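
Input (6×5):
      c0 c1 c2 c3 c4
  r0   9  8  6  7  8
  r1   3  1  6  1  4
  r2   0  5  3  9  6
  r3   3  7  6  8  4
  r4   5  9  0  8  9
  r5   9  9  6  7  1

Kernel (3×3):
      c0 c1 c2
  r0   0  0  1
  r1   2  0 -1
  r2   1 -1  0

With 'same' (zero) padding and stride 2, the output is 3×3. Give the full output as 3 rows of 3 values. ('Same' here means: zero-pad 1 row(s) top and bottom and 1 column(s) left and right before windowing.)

Output[0,0]: The receptive field on the zero-padded input at this output position is [0 0 0 / 0 9 8 / 0 3 1]. Elementwise product with the kernel and sum: 0·1 + 0·2 + 8·-1 + 0·1 + 3·-1.
Output[0,1]: The receptive field on the zero-padded input at this output position is [0 0 0 / 8 6 7 / 1 6 1]. Elementwise product with the kernel and sum: 0·1 + 8·2 + 7·-1 + 1·1 + 6·-1.

-11 4 11
-7 3 22
-11 21 22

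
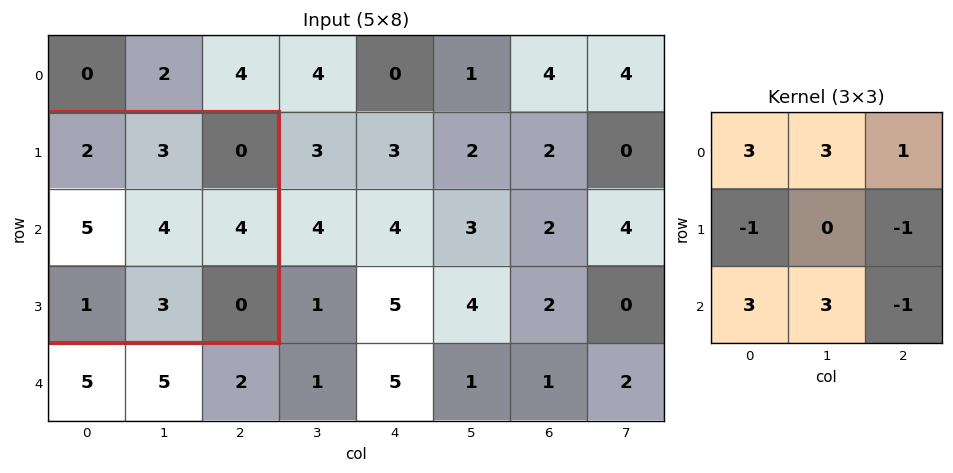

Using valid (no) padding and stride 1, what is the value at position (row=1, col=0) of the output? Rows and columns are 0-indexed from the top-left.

The receptive field on the input at this output position is [2 3 0 / 5 4 4 / 1 3 0]. Elementwise product with the kernel and sum: 2·3 + 3·3 + 0·1 + 5·-1 + 4·-1 + 1·3 + 3·3 + 0·-1.

18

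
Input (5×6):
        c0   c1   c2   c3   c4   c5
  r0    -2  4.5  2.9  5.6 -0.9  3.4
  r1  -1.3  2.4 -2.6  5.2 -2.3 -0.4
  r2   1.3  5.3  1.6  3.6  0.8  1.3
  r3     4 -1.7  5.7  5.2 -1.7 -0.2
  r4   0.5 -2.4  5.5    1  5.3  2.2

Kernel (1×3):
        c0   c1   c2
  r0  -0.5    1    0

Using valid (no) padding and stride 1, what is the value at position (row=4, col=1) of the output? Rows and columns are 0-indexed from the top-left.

The receptive field on the input at this output position is [-2.4 5.5 1]. Elementwise product with the kernel and sum: -2.4·-0.5 + 5.5·1.

6.7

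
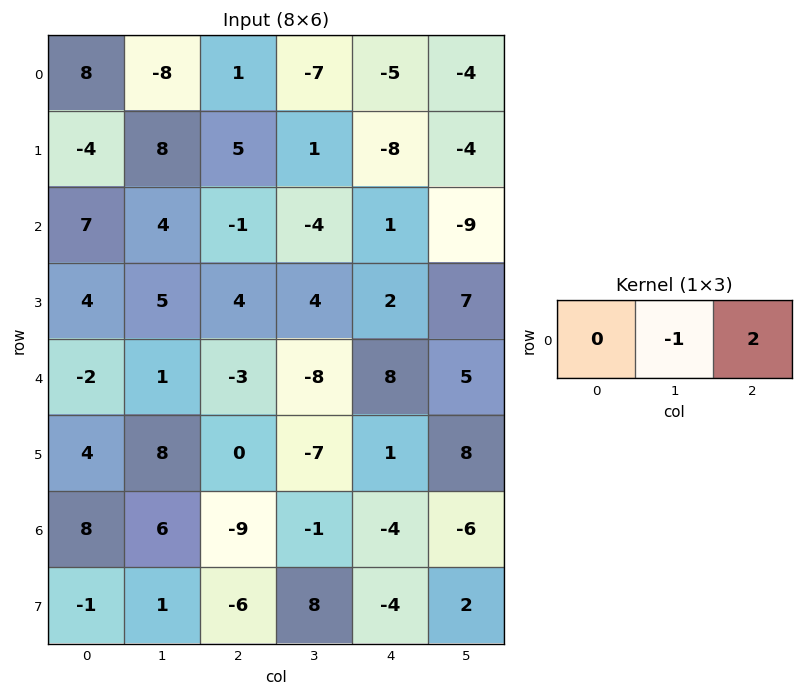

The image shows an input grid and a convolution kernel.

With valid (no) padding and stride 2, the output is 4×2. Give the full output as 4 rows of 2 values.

10 -3
-6 6
-7 24
-24 -7

Output[0,0]: The receptive field on the input at this output position is [8 -8 1]. Elementwise product with the kernel and sum: -8·-1 + 1·2.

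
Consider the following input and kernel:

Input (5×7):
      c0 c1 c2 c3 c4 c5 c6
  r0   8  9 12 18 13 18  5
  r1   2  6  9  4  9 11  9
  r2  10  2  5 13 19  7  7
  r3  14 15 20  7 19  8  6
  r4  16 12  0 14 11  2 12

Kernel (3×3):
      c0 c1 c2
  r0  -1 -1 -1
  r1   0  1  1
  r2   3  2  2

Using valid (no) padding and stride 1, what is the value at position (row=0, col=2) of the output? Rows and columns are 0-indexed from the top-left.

The receptive field on the input at this output position is [12 18 13 / 9 4 9 / 5 13 19]. Elementwise product with the kernel and sum: 12·-1 + 18·-1 + 13·-1 + 4·1 + 9·1 + 5·3 + 13·2 + 19·2.

49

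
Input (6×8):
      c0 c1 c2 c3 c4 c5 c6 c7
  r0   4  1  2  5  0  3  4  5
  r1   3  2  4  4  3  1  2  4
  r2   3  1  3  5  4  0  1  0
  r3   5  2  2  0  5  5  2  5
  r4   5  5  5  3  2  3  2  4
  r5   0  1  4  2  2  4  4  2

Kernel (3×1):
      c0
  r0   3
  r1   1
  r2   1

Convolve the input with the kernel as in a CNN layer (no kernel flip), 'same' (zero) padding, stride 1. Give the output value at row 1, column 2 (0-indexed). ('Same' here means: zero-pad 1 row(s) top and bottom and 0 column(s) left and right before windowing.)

13

The receptive field on the zero-padded input at this output position is [2 / 4 / 3]. Elementwise product with the kernel and sum: 2·3 + 4·1 + 3·1.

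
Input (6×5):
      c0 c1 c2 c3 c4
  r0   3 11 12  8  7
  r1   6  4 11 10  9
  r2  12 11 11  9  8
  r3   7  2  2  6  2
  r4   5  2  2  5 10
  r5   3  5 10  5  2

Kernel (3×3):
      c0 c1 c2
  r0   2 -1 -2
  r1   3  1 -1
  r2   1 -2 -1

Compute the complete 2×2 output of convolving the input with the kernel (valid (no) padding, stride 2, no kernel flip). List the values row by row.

-39 21
11 -11

Output[0,0]: The receptive field on the input at this output position is [3 11 12 / 6 4 11 / 12 11 11]. Elementwise product with the kernel and sum: 3·2 + 11·-1 + 12·-2 + 6·3 + 4·1 + 11·-1 + 12·1 + 11·-2 + 11·-1.
Output[0,1]: The receptive field on the input at this output position is [12 8 7 / 11 10 9 / 11 9 8]. Elementwise product with the kernel and sum: 12·2 + 8·-1 + 7·-2 + 11·3 + 10·1 + 9·-1 + 11·1 + 9·-2 + 8·-1.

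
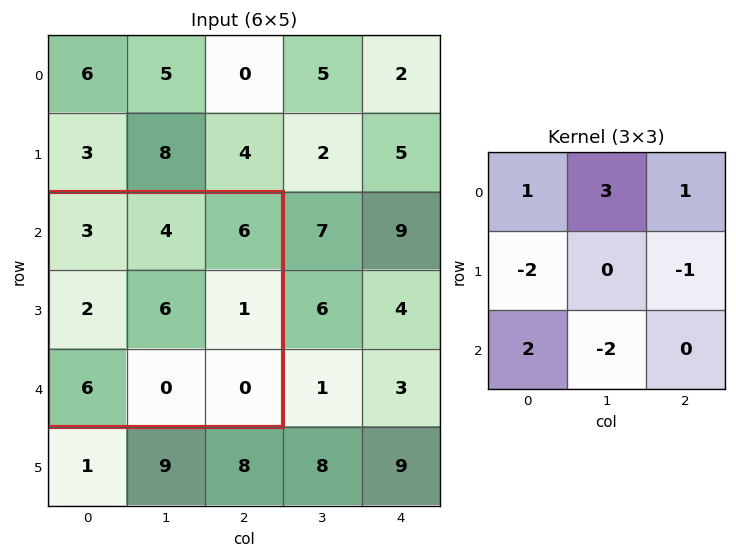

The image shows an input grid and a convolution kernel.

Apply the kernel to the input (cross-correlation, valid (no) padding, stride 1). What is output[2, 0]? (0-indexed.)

The receptive field on the input at this output position is [3 4 6 / 2 6 1 / 6 0 0]. Elementwise product with the kernel and sum: 3·1 + 4·3 + 6·1 + 2·-2 + 1·-1 + 6·2 + 0·-2.

28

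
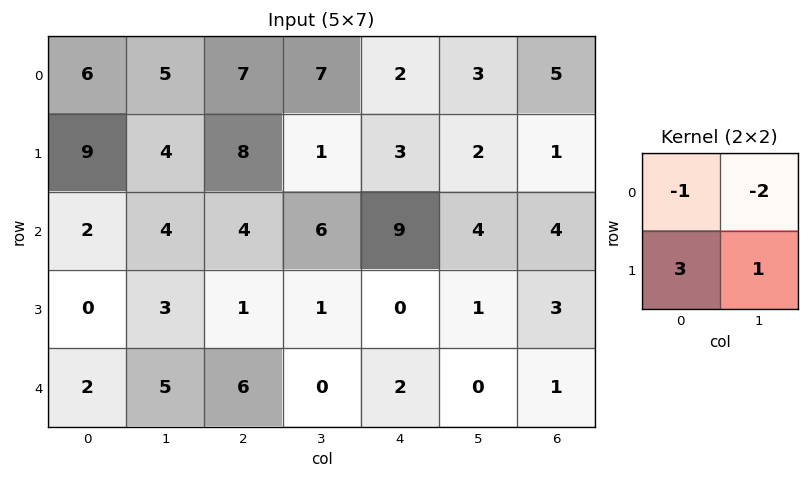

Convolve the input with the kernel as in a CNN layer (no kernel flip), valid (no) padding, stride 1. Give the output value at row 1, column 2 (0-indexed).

The receptive field on the input at this output position is [8 1 / 4 6]. Elementwise product with the kernel and sum: 8·-1 + 1·-2 + 4·3 + 6·1.

8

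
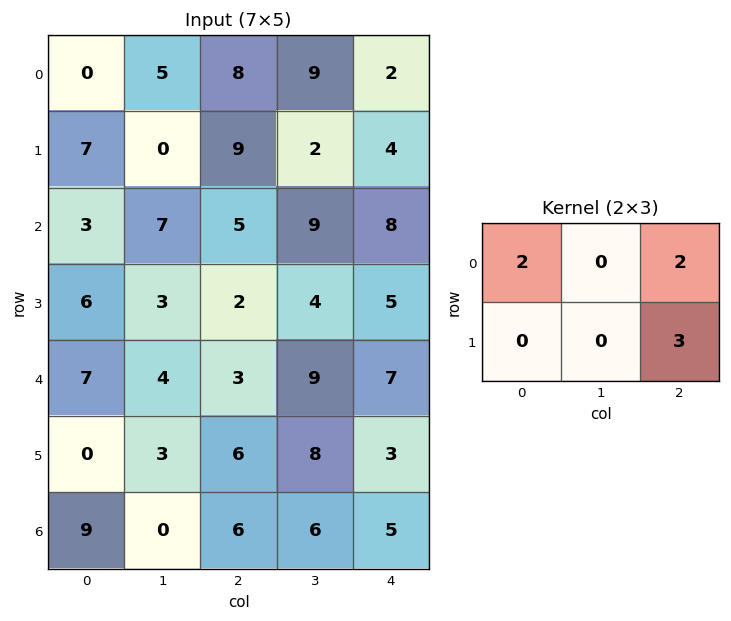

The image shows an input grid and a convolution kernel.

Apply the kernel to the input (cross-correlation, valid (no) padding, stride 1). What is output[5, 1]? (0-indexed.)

40

The receptive field on the input at this output position is [3 6 8 / 0 6 6]. Elementwise product with the kernel and sum: 3·2 + 8·2 + 6·3.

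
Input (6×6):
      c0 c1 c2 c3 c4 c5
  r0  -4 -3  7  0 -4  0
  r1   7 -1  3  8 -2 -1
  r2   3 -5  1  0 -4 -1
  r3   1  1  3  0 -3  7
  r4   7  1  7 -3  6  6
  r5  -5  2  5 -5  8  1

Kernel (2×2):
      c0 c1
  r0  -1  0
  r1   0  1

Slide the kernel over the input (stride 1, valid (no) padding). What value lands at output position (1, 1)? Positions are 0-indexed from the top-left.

2

The receptive field on the input at this output position is [-1 3 / -5 1]. Elementwise product with the kernel and sum: -1·-1 + 1·1.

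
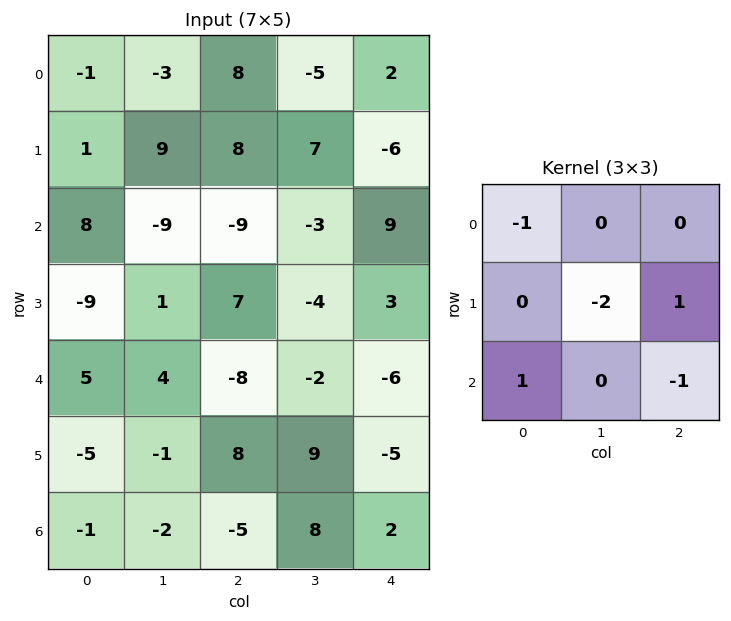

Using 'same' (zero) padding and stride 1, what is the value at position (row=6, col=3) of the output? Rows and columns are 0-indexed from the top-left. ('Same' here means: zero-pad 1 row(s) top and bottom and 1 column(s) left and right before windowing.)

-22

The receptive field on the zero-padded input at this output position is [8 9 -5 / -5 8 2 / 0 0 0]. Elementwise product with the kernel and sum: 8·-1 + 8·-2 + 2·1 + 0·1 + 0·-1.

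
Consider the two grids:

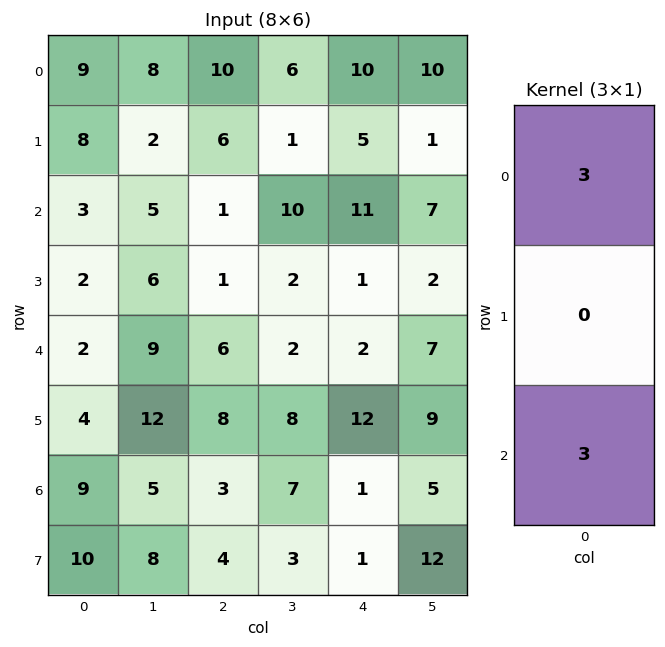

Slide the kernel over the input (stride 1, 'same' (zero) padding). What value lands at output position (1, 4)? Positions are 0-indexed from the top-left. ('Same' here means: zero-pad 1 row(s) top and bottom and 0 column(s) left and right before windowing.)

63

The receptive field on the zero-padded input at this output position is [10 / 5 / 11]. Elementwise product with the kernel and sum: 10·3 + 11·3.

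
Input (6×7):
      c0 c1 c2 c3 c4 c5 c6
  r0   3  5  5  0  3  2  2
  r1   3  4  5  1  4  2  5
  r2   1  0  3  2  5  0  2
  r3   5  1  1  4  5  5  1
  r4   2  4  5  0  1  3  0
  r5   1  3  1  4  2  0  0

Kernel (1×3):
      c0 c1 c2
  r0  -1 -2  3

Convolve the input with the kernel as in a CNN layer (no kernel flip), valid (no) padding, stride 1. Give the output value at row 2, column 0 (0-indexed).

8

The receptive field on the input at this output position is [1 0 3]. Elementwise product with the kernel and sum: 1·-1 + 0·-2 + 3·3.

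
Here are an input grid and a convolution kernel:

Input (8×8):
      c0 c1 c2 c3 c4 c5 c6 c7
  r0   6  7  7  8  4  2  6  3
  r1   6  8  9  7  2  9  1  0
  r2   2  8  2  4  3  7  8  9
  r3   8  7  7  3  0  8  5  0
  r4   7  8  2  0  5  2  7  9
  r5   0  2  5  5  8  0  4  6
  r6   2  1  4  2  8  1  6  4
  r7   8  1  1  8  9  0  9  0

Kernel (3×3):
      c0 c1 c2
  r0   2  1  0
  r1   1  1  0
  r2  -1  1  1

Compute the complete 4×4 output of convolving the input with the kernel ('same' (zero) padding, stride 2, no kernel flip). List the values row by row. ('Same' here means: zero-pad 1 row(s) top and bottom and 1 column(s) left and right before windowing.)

20 22 16 0
23 38 28 31
17 39 14 40
11 22 29 20

Output[0,0]: The receptive field on the zero-padded input at this output position is [0 0 0 / 0 6 7 / 0 6 8]. Elementwise product with the kernel and sum: 0·2 + 0·1 + 0·1 + 6·1 + 0·-1 + 6·1 + 8·1.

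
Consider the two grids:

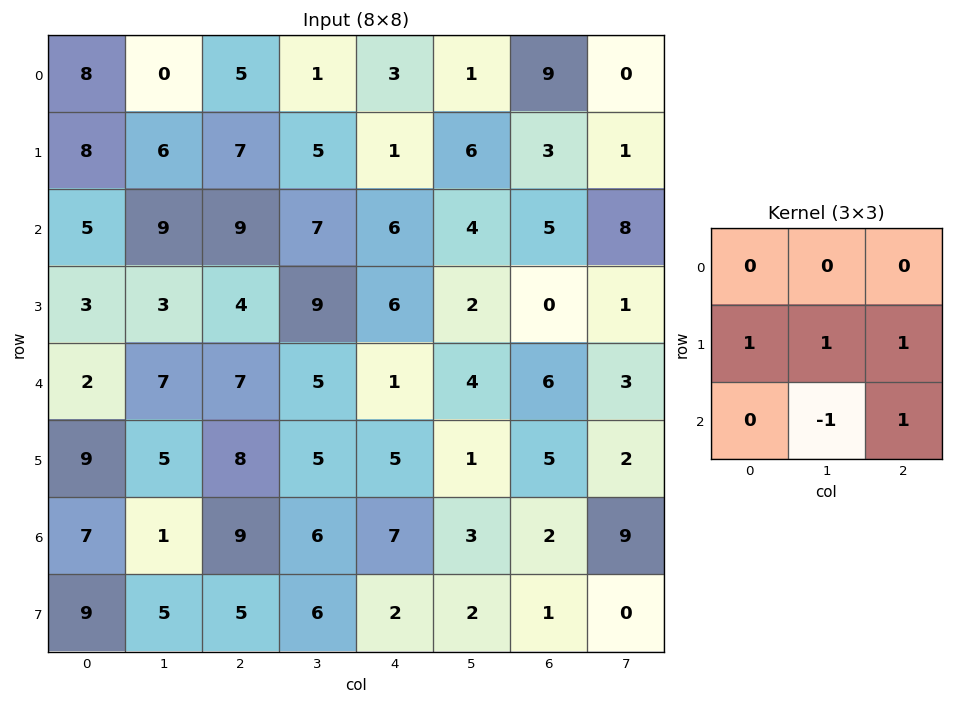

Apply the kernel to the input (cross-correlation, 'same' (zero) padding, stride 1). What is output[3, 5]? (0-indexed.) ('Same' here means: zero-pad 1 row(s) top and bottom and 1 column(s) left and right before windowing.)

10

The receptive field on the zero-padded input at this output position is [6 4 5 / 6 2 0 / 1 4 6]. Elementwise product with the kernel and sum: 6·1 + 2·1 + 0·1 + 4·-1 + 6·1.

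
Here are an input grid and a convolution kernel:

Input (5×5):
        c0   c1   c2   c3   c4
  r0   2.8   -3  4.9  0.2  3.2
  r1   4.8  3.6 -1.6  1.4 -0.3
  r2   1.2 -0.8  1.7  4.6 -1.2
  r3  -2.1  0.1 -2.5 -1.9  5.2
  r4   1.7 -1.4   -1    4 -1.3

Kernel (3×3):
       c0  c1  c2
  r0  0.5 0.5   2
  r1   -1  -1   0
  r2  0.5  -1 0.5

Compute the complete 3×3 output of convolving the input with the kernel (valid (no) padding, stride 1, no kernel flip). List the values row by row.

Output[0,0]: The receptive field on the input at this output position is [2.8 -3 4.9 / 4.8 3.6 -1.6 / 1.2 -0.8 1.7]. Elementwise product with the kernel and sum: 2.8·0.5 + -3·0.5 + 4.9·2 + 4.8·-1 + 3.6·-1 + 1.2·0.5 + -0.8·-1 + 1.7·0.5.
Output[0,1]: The receptive field on the input at this output position is [-3 4.9 0.2 / 3.6 -1.6 1.4 / -0.8 1.7 4.6]. Elementwise product with the kernel and sum: -3·0.5 + 4.9·0.5 + 0.2·2 + 3.6·-1 + -1.6·-1 + -0.8·0.5 + 1.7·-1 + 4.6·0.5.

3.55 -0.45 4.8
-1.8 4.5 -3.75
7.35 14.35 -0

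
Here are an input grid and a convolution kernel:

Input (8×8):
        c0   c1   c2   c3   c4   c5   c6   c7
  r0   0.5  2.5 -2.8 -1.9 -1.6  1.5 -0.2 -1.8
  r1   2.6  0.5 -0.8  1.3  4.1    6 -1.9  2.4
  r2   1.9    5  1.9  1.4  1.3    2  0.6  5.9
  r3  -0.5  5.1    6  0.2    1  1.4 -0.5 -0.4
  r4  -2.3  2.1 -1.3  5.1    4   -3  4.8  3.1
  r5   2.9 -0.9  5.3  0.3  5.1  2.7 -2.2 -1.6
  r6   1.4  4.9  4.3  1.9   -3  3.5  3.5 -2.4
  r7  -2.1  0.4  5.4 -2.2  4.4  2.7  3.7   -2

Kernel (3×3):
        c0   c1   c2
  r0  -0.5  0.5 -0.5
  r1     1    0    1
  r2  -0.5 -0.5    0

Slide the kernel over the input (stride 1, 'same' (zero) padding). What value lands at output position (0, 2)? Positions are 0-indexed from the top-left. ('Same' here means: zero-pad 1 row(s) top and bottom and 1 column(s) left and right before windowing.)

0.75

The receptive field on the zero-padded input at this output position is [0 0 0 / 2.5 -2.8 -1.9 / 0.5 -0.8 1.3]. Elementwise product with the kernel and sum: 0·-0.5 + 0·0.5 + 0·-0.5 + 2.5·1 + -1.9·1 + 0.5·-0.5 + -0.8·-0.5.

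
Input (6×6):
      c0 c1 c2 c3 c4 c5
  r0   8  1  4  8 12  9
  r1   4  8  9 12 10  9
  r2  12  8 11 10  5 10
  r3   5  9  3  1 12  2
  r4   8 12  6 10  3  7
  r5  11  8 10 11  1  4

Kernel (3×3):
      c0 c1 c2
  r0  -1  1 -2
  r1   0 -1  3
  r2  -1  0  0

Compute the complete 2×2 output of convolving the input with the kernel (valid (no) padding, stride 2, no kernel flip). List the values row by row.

Output[0,0]: The receptive field on the input at this output position is [8 1 4 / 4 8 9 / 12 8 11]. Elementwise product with the kernel and sum: 8·-1 + 1·1 + 4·-2 + 8·-1 + 9·3 + 12·-1.

-8 -13
-34 18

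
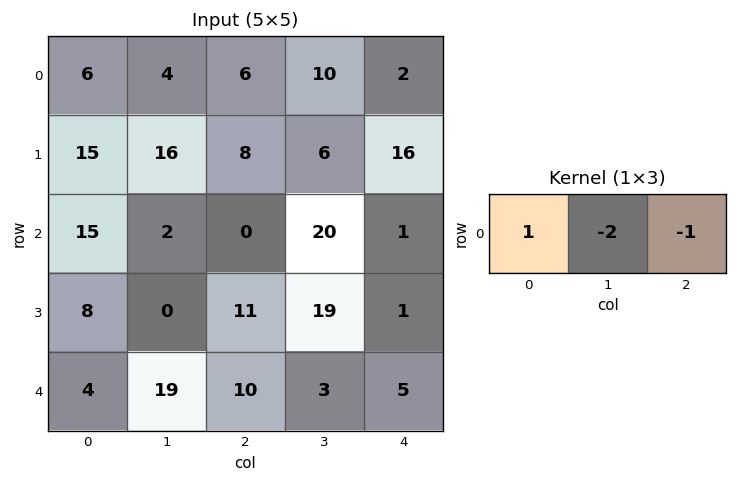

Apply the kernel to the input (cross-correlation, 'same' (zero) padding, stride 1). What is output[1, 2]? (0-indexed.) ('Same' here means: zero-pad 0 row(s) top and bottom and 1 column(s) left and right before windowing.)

-6

The receptive field on the zero-padded input at this output position is [16 8 6]. Elementwise product with the kernel and sum: 16·1 + 8·-2 + 6·-1.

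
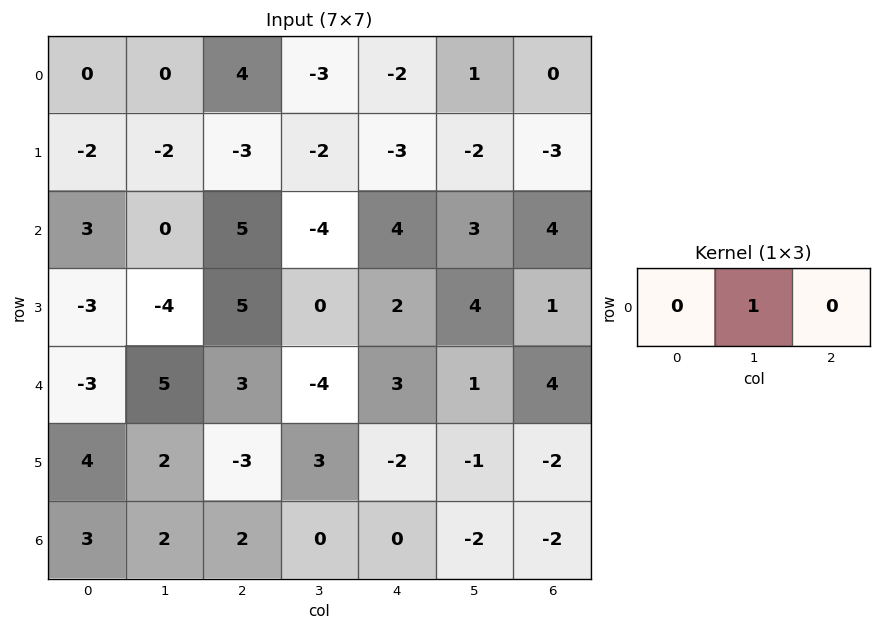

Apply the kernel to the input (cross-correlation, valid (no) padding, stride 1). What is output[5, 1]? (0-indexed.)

The receptive field on the input at this output position is [2 -3 3]. Elementwise product with the kernel and sum: -3·1.

-3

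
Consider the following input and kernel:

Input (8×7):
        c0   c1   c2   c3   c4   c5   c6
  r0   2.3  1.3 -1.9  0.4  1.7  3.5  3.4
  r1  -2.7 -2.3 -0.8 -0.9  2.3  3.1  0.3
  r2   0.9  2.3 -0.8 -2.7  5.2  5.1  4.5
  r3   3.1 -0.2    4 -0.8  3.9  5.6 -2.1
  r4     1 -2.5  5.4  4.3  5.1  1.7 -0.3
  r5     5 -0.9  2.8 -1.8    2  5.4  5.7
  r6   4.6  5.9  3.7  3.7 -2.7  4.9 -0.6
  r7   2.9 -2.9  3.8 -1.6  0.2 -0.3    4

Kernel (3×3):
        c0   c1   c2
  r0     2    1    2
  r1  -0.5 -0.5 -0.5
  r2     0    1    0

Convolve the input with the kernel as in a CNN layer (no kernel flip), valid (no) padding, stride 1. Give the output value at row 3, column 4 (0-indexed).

11.35

The receptive field on the input at this output position is [3.9 5.6 -2.1 / 5.1 1.7 -0.3 / 2 5.4 5.7]. Elementwise product with the kernel and sum: 3.9·2 + 5.6·1 + -2.1·2 + 5.1·-0.5 + 1.7·-0.5 + -0.3·-0.5 + 5.4·1.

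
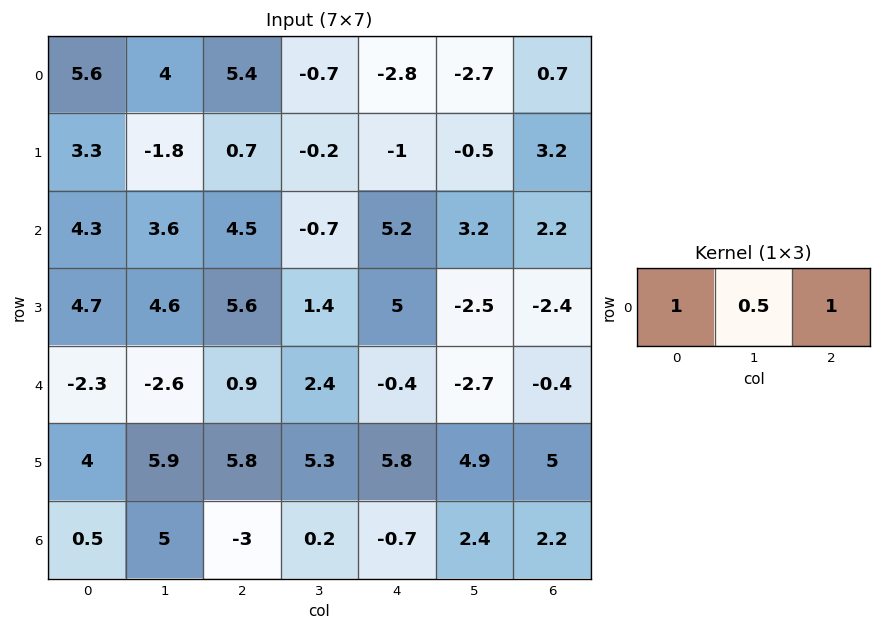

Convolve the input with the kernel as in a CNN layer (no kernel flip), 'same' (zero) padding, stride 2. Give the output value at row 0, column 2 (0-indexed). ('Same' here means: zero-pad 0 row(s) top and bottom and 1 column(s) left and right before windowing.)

The receptive field on the zero-padded input at this output position is [-0.7 -2.8 -2.7]. Elementwise product with the kernel and sum: -0.7·1 + -2.8·0.5 + -2.7·1.

-4.8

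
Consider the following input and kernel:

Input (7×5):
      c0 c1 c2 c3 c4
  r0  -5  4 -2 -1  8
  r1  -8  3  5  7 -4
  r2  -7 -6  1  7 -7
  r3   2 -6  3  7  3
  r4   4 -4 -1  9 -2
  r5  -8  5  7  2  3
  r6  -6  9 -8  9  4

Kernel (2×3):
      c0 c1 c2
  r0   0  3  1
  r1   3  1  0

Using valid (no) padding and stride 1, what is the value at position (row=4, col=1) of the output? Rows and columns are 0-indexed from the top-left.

28

The receptive field on the input at this output position is [-4 -1 9 / 5 7 2]. Elementwise product with the kernel and sum: -1·3 + 9·1 + 5·3 + 7·1.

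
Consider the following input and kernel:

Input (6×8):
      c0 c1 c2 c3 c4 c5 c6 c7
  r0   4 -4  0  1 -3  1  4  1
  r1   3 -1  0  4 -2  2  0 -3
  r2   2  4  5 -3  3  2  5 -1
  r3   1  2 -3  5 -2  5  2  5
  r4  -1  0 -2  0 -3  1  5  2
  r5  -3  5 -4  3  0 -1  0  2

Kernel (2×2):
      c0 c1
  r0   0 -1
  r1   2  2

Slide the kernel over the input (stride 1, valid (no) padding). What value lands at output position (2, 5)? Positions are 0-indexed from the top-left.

9

The receptive field on the input at this output position is [2 5 / 5 2]. Elementwise product with the kernel and sum: 5·-1 + 5·2 + 2·2.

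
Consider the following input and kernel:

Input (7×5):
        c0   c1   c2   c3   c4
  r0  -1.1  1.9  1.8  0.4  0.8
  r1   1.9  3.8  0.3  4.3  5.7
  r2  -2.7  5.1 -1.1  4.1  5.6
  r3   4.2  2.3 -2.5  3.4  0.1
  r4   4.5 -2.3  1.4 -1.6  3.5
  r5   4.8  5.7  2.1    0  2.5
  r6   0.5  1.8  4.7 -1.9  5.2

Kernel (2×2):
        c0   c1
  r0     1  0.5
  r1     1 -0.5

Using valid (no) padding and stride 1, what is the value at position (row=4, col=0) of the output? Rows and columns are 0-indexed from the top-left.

The receptive field on the input at this output position is [4.5 -2.3 / 4.8 5.7]. Elementwise product with the kernel and sum: 4.5·1 + -2.3·0.5 + 4.8·1 + 5.7·-0.5.

5.3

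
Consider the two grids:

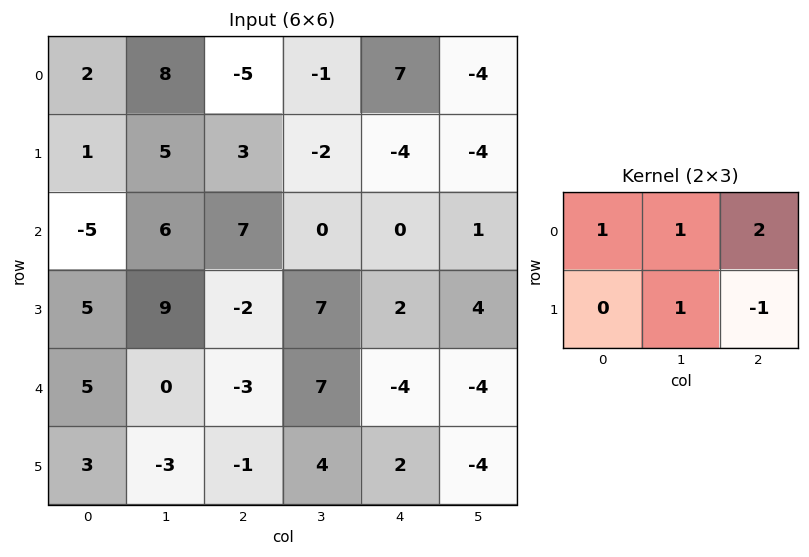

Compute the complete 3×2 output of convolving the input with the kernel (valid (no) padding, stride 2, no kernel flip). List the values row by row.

2 10
26 12
-3 -2

Output[0,0]: The receptive field on the input at this output position is [2 8 -5 / 1 5 3]. Elementwise product with the kernel and sum: 2·1 + 8·1 + -5·2 + 5·1 + 3·-1.
Output[0,1]: The receptive field on the input at this output position is [-5 -1 7 / 3 -2 -4]. Elementwise product with the kernel and sum: -5·1 + -1·1 + 7·2 + -2·1 + -4·-1.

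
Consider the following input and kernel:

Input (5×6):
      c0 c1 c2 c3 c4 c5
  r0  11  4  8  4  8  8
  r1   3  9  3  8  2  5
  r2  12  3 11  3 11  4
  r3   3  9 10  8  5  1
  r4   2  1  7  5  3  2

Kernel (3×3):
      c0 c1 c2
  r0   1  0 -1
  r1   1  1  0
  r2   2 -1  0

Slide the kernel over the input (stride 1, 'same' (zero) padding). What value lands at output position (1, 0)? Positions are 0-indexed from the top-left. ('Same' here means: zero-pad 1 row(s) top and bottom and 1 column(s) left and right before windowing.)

The receptive field on the zero-padded input at this output position is [0 11 4 / 0 3 9 / 0 12 3]. Elementwise product with the kernel and sum: 0·1 + 4·-1 + 0·1 + 3·1 + 0·2 + 12·-1.

-13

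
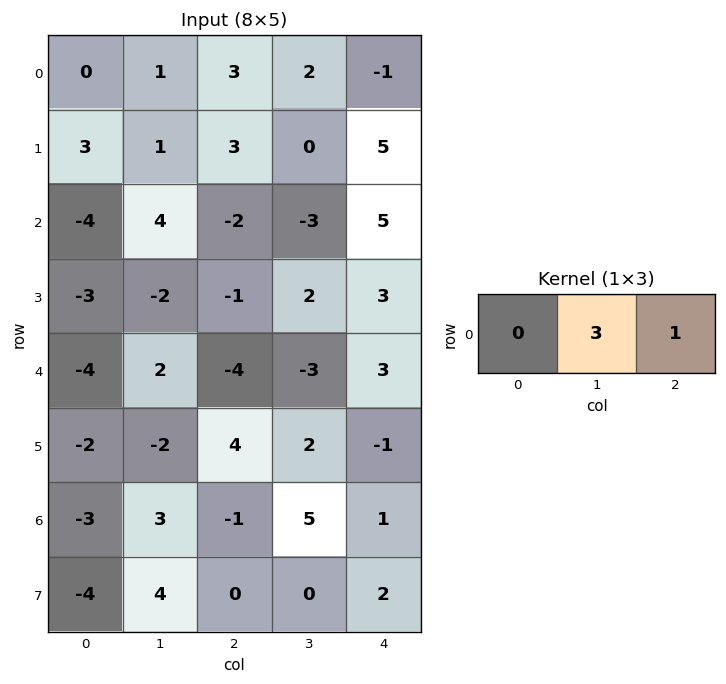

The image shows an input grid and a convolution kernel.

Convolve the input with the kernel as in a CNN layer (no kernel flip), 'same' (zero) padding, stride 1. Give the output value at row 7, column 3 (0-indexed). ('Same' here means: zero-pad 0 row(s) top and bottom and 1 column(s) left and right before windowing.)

2

The receptive field on the zero-padded input at this output position is [0 0 2]. Elementwise product with the kernel and sum: 0·3 + 2·1.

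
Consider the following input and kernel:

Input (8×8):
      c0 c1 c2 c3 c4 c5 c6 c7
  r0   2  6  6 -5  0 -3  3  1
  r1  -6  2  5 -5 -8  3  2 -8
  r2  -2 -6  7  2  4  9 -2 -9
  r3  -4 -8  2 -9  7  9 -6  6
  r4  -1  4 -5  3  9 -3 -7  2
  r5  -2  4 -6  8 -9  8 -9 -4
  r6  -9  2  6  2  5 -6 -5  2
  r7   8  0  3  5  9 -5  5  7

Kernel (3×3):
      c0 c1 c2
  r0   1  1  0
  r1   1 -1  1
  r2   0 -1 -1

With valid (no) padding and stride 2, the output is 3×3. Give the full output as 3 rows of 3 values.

4 -3 -19
-1 15 15
-17 -32 -9

Output[0,0]: The receptive field on the input at this output position is [2 6 6 / -6 2 5 / -2 -6 7]. Elementwise product with the kernel and sum: 2·1 + 6·1 + -6·1 + 2·-1 + 5·1 + -6·-1 + 7·-1.
Output[0,1]: The receptive field on the input at this output position is [6 -5 0 / 5 -5 -8 / 7 2 4]. Elementwise product with the kernel and sum: 6·1 + -5·1 + 5·1 + -5·-1 + -8·1 + 2·-1 + 4·-1.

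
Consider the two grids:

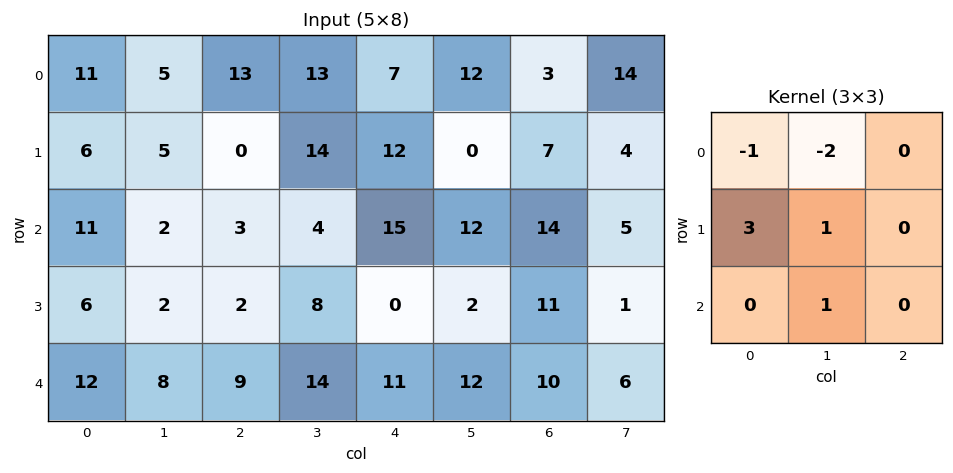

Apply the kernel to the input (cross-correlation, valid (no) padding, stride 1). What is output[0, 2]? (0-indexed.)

-21

The receptive field on the input at this output position is [13 13 7 / 0 14 12 / 3 4 15]. Elementwise product with the kernel and sum: 13·-1 + 13·-2 + 0·3 + 14·1 + 4·1.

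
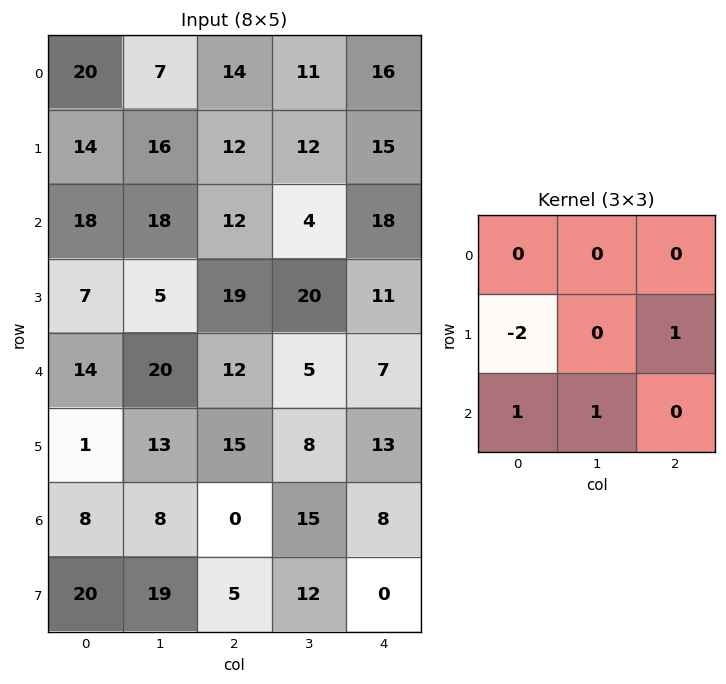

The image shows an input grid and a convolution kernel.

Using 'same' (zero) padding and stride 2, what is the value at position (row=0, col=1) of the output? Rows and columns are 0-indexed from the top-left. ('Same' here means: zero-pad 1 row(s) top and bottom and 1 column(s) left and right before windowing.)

25

The receptive field on the zero-padded input at this output position is [0 0 0 / 7 14 11 / 16 12 12]. Elementwise product with the kernel and sum: 7·-2 + 11·1 + 16·1 + 12·1.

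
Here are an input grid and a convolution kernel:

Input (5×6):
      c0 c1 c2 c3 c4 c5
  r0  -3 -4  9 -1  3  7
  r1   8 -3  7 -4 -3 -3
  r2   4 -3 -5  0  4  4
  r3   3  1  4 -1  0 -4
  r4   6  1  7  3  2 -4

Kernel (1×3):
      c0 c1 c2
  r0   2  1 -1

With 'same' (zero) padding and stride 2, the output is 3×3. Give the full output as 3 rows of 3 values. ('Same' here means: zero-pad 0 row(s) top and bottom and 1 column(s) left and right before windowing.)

1 2 -6
7 -11 0
5 6 12

Output[0,0]: The receptive field on the zero-padded input at this output position is [0 -3 -4]. Elementwise product with the kernel and sum: 0·2 + -3·1 + -4·-1.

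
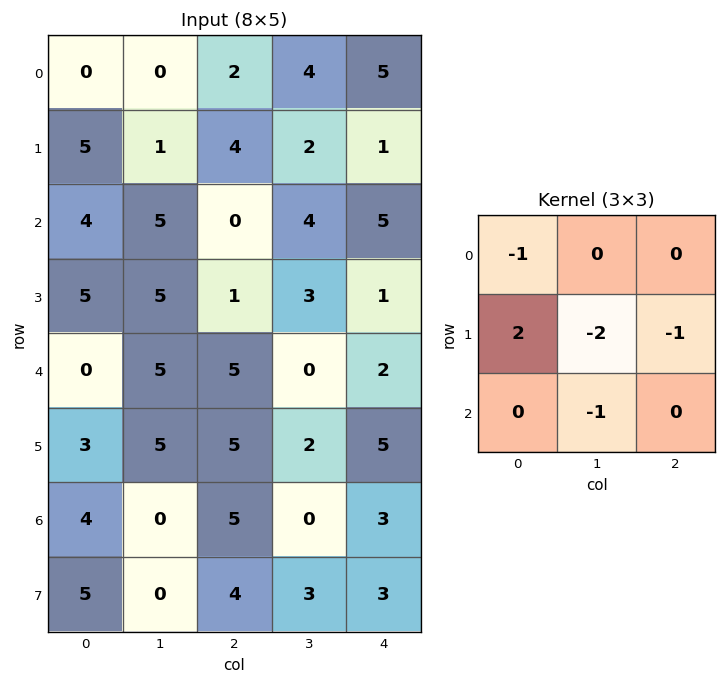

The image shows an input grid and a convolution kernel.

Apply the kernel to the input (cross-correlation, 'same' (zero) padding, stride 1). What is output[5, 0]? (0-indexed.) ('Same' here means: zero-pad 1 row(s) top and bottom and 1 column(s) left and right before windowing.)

-15

The receptive field on the zero-padded input at this output position is [0 0 5 / 0 3 5 / 0 4 0]. Elementwise product with the kernel and sum: 0·-1 + 0·2 + 3·-2 + 5·-1 + 4·-1.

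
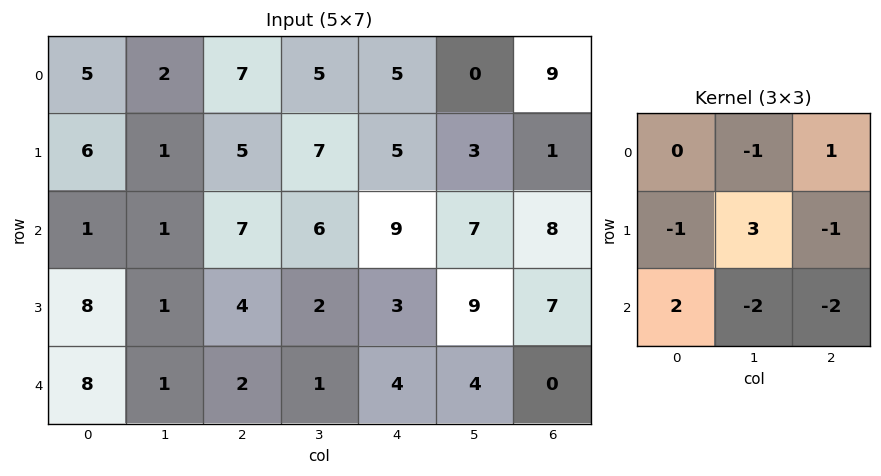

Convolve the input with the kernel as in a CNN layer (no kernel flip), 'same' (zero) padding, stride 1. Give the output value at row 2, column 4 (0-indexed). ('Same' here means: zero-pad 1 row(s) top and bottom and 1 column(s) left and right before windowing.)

-8

The receptive field on the zero-padded input at this output position is [7 5 3 / 6 9 7 / 2 3 9]. Elementwise product with the kernel and sum: 5·-1 + 3·1 + 6·-1 + 9·3 + 7·-1 + 2·2 + 3·-2 + 9·-2.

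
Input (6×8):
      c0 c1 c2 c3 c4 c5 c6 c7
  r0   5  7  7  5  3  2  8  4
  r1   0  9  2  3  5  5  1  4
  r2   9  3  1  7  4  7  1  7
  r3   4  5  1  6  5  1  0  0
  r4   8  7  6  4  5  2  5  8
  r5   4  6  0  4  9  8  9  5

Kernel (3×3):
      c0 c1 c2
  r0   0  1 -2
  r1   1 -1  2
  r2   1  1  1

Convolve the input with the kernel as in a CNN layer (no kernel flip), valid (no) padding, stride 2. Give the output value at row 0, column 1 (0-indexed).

20

The receptive field on the input at this output position is [7 5 3 / 2 3 5 / 1 7 4]. Elementwise product with the kernel and sum: 5·1 + 3·-2 + 2·1 + 3·-1 + 5·2 + 1·1 + 7·1 + 4·1.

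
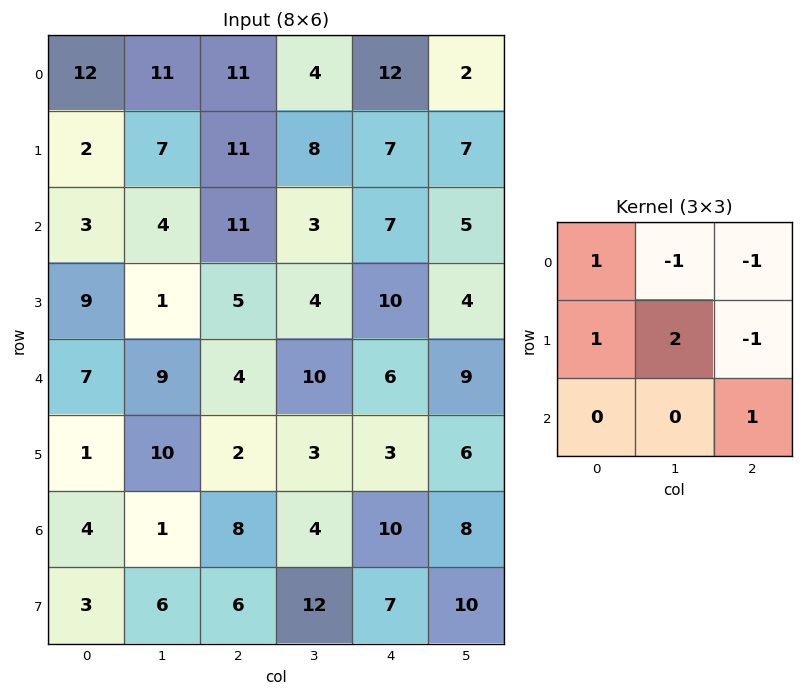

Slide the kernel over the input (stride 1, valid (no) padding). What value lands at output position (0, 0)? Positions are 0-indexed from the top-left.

The receptive field on the input at this output position is [12 11 11 / 2 7 11 / 3 4 11]. Elementwise product with the kernel and sum: 12·1 + 11·-1 + 11·-1 + 2·1 + 7·2 + 11·-1 + 11·1.

6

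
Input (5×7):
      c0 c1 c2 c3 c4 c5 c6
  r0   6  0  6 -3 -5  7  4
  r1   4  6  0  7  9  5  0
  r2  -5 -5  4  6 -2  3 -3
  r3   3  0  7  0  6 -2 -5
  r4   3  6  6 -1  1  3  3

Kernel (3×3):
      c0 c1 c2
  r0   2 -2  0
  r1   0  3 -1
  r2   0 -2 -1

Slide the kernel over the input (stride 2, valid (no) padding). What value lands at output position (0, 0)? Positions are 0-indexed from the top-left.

The receptive field on the input at this output position is [6 0 6 / 4 6 0 / -5 -5 4]. Elementwise product with the kernel and sum: 6·2 + 0·-2 + 6·3 + 0·-1 + -5·-2 + 4·-1.

36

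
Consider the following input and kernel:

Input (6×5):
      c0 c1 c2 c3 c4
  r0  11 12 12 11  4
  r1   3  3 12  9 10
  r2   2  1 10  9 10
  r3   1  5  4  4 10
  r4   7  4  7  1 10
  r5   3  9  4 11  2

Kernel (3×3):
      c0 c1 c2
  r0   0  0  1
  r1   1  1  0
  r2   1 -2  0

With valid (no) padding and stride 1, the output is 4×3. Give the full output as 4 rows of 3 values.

Output[0,0]: The receptive field on the input at this output position is [11 12 12 / 3 3 12 / 2 1 10]. Elementwise product with the kernel and sum: 12·1 + 3·1 + 3·1 + 2·1 + 1·-2.

18 7 17
6 17 25
15 8 23
0 16 0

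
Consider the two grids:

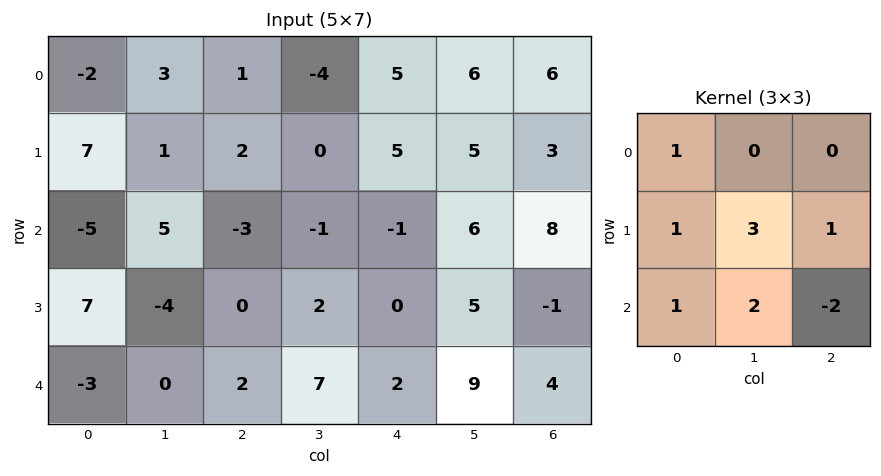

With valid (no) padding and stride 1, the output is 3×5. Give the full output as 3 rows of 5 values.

21 11 5 1 23
13 -12 -1 -6 42
-17 -7 15 -1 25

Output[0,0]: The receptive field on the input at this output position is [-2 3 1 / 7 1 2 / -5 5 -3]. Elementwise product with the kernel and sum: -2·1 + 7·1 + 1·3 + 2·1 + -5·1 + 5·2 + -3·-2.
Output[0,1]: The receptive field on the input at this output position is [3 1 -4 / 1 2 0 / 5 -3 -1]. Elementwise product with the kernel and sum: 3·1 + 1·1 + 2·3 + 0·1 + 5·1 + -3·2 + -1·-2.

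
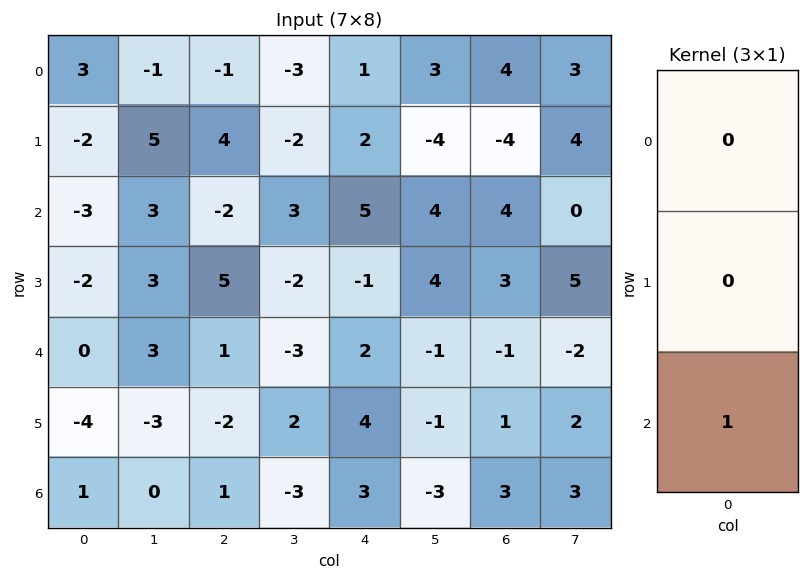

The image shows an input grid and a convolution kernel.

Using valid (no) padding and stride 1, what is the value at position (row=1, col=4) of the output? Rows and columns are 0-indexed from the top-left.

-1

The receptive field on the input at this output position is [2 / 5 / -1]. Elementwise product with the kernel and sum: -1·1.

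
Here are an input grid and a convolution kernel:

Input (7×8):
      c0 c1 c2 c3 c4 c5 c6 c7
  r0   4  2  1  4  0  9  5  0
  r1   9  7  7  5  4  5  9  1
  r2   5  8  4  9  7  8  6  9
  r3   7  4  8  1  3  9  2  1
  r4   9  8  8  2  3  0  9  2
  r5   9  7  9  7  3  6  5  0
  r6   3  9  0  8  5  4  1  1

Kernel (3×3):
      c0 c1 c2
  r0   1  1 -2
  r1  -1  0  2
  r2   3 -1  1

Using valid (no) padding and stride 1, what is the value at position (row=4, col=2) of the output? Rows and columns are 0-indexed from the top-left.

The receptive field on the input at this output position is [8 2 3 / 9 7 3 / 0 8 5]. Elementwise product with the kernel and sum: 8·1 + 2·1 + 3·-2 + 9·-1 + 3·2 + 0·3 + 8·-1 + 5·1.

-2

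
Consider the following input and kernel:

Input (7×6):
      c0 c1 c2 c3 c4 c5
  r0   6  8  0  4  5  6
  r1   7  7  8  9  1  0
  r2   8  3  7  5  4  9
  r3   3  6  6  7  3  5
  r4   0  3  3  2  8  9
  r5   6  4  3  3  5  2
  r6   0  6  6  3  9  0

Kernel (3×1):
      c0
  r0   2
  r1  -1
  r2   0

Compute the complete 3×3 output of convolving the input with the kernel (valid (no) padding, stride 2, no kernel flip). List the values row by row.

5 -8 9
13 8 5
-6 3 11

Output[0,0]: The receptive field on the input at this output position is [6 / 7 / 8]. Elementwise product with the kernel and sum: 6·2 + 7·-1.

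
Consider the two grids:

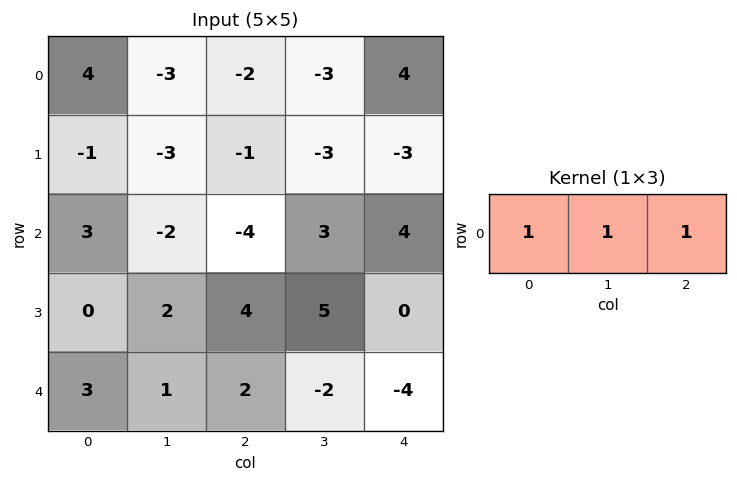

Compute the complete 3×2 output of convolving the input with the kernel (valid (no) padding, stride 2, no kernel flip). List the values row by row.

-1 -1
-3 3
6 -4

Output[0,0]: The receptive field on the input at this output position is [4 -3 -2]. Elementwise product with the kernel and sum: 4·1 + -3·1 + -2·1.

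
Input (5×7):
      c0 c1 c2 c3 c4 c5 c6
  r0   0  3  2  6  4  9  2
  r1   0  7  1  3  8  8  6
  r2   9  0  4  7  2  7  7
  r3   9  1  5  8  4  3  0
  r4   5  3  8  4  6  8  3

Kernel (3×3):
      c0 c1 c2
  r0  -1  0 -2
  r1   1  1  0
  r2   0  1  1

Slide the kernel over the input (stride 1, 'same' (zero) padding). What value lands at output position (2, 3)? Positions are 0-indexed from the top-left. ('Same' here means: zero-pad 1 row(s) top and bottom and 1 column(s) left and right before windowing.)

6

The receptive field on the zero-padded input at this output position is [1 3 8 / 4 7 2 / 5 8 4]. Elementwise product with the kernel and sum: 1·-1 + 8·-2 + 4·1 + 7·1 + 8·1 + 4·1.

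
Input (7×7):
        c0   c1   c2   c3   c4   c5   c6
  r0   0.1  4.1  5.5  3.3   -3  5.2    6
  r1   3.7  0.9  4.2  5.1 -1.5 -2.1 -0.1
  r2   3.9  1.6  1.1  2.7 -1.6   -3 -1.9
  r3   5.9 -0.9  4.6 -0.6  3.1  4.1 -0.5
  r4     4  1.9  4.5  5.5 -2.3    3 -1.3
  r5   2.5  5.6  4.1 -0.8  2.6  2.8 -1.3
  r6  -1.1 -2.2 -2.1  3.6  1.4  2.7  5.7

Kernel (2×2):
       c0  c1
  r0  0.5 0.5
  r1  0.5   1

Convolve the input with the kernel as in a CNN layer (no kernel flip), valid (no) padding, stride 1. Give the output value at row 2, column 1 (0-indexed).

5.5

The receptive field on the input at this output position is [1.6 1.1 / -0.9 4.6]. Elementwise product with the kernel and sum: 1.6·0.5 + 1.1·0.5 + -0.9·0.5 + 4.6·1.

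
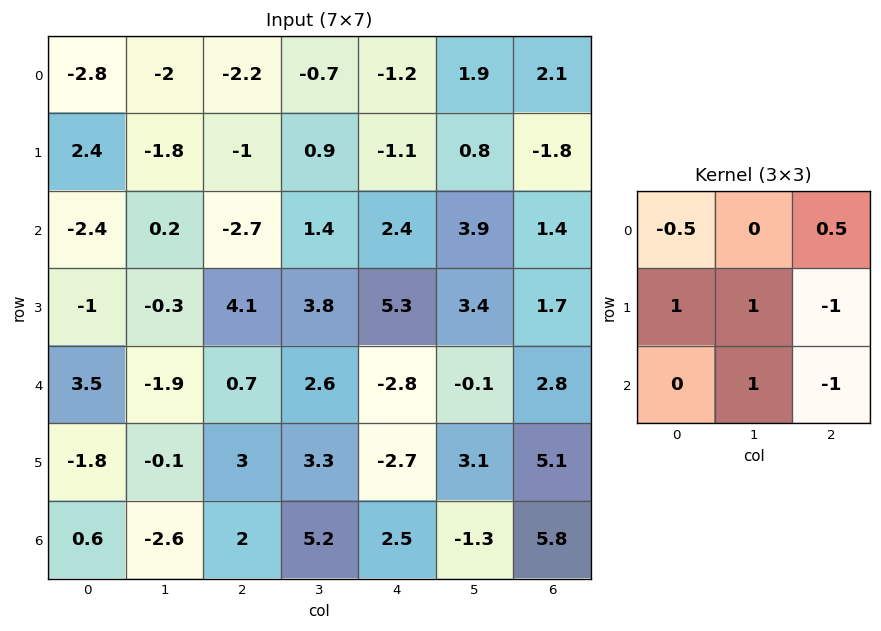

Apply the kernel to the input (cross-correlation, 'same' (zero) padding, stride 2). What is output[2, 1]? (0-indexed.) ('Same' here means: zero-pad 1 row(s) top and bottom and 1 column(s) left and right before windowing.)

The receptive field on the zero-padded input at this output position is [-0.3 4.1 3.8 / -1.9 0.7 2.6 / -0.1 3 3.3]. Elementwise product with the kernel and sum: -0.3·-0.5 + 3.8·0.5 + -1.9·1 + 0.7·1 + 2.6·-1 + 3·1 + 3.3·-1.

-2.05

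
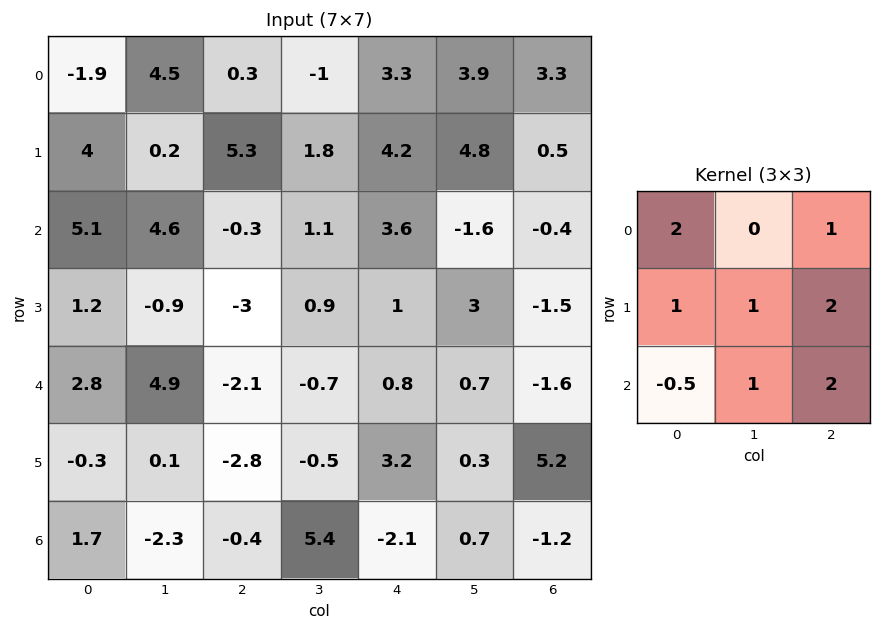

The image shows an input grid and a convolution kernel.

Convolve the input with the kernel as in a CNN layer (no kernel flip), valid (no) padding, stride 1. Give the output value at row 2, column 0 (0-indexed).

3.5

The receptive field on the input at this output position is [5.1 4.6 -0.3 / 1.2 -0.9 -3 / 2.8 4.9 -2.1]. Elementwise product with the kernel and sum: 5.1·2 + -0.3·1 + 1.2·1 + -0.9·1 + -3·2 + 2.8·-0.5 + 4.9·1 + -2.1·2.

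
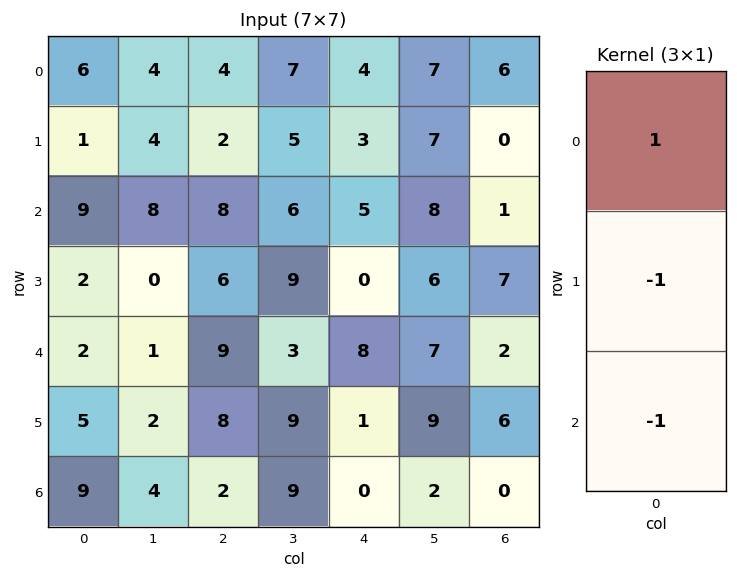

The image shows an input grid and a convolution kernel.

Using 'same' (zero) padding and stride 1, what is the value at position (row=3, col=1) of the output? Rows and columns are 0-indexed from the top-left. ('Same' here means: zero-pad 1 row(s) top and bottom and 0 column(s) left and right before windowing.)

The receptive field on the zero-padded input at this output position is [8 / 0 / 1]. Elementwise product with the kernel and sum: 8·1 + 0·-1 + 1·-1.

7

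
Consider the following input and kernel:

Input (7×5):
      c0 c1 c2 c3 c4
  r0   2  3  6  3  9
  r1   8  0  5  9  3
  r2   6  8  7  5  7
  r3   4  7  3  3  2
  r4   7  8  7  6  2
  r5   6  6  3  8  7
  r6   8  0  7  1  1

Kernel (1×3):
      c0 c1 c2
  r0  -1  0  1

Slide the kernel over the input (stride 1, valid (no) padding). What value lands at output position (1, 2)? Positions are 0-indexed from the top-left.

The receptive field on the input at this output position is [5 9 3]. Elementwise product with the kernel and sum: 5·-1 + 3·1.

-2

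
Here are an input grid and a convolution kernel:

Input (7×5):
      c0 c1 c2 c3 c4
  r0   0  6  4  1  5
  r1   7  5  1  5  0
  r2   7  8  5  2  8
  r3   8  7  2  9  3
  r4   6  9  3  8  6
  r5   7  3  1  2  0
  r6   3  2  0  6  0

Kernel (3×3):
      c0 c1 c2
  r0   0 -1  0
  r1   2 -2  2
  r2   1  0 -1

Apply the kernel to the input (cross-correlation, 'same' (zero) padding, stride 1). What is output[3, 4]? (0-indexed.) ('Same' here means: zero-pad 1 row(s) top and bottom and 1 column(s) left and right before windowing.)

The receptive field on the zero-padded input at this output position is [2 8 0 / 9 3 0 / 8 6 0]. Elementwise product with the kernel and sum: 8·-1 + 9·2 + 3·-2 + 0·2 + 8·1 + 0·-1.

12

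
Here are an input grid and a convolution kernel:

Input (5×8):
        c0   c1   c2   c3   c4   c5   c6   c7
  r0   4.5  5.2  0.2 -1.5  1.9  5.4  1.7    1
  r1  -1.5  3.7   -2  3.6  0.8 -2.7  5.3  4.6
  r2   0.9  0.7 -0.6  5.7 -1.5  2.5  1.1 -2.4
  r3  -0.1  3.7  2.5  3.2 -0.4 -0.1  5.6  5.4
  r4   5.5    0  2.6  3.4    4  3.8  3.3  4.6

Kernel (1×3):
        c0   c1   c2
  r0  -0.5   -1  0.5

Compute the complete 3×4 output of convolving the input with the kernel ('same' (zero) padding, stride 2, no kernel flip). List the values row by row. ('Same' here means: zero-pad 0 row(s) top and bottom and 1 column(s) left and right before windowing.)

-1.9 -3.55 1.55 -3.9
-0.55 3.1 -0.1 -3.55
-5.5 -0.9 -3.8 -2.9

Output[0,0]: The receptive field on the zero-padded input at this output position is [0 4.5 5.2]. Elementwise product with the kernel and sum: 0·-0.5 + 4.5·-1 + 5.2·0.5.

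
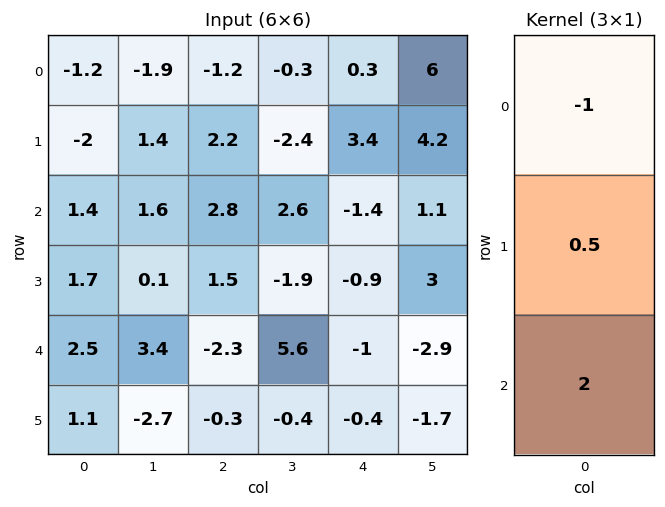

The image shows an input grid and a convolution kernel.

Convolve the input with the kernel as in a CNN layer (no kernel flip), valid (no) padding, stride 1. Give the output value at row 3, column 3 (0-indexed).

3.9

The receptive field on the input at this output position is [-1.9 / 5.6 / -0.4]. Elementwise product with the kernel and sum: -1.9·-1 + 5.6·0.5 + -0.4·2.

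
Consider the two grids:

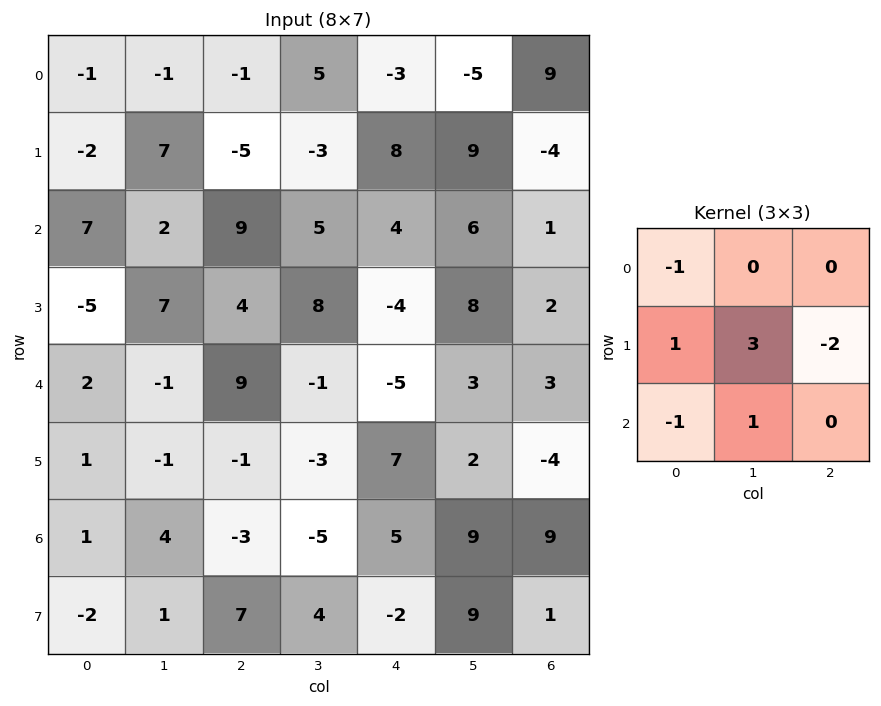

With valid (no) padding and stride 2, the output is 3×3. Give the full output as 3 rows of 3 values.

25 -33 48
-2 17 20
1 -35 30

Output[0,0]: The receptive field on the input at this output position is [-1 -1 -1 / -2 7 -5 / 7 2 9]. Elementwise product with the kernel and sum: -1·-1 + -2·1 + 7·3 + -5·-2 + 7·-1 + 2·1.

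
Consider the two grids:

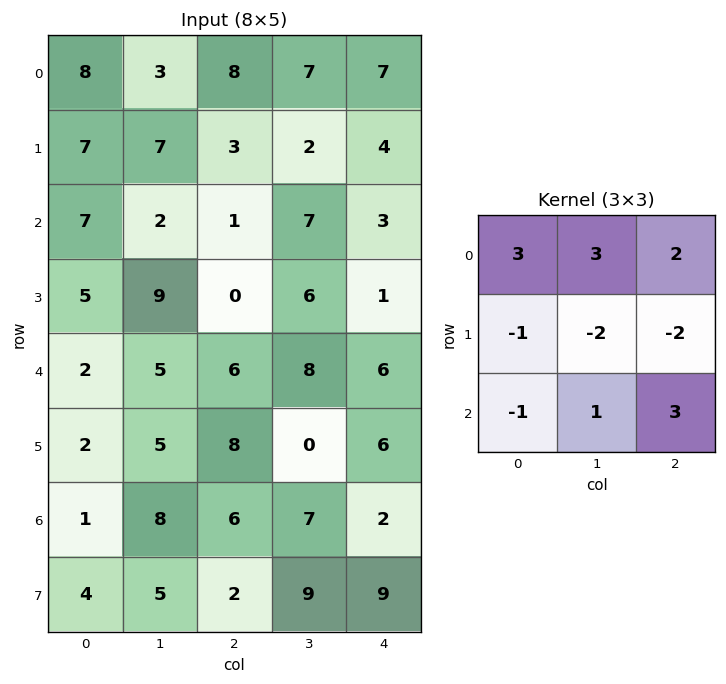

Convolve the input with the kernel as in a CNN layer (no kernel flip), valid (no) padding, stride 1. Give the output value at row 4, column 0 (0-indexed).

The receptive field on the input at this output position is [2 5 6 / 2 5 8 / 1 8 6]. Elementwise product with the kernel and sum: 2·3 + 5·3 + 6·2 + 2·-1 + 5·-2 + 8·-2 + 1·-1 + 8·1 + 6·3.

30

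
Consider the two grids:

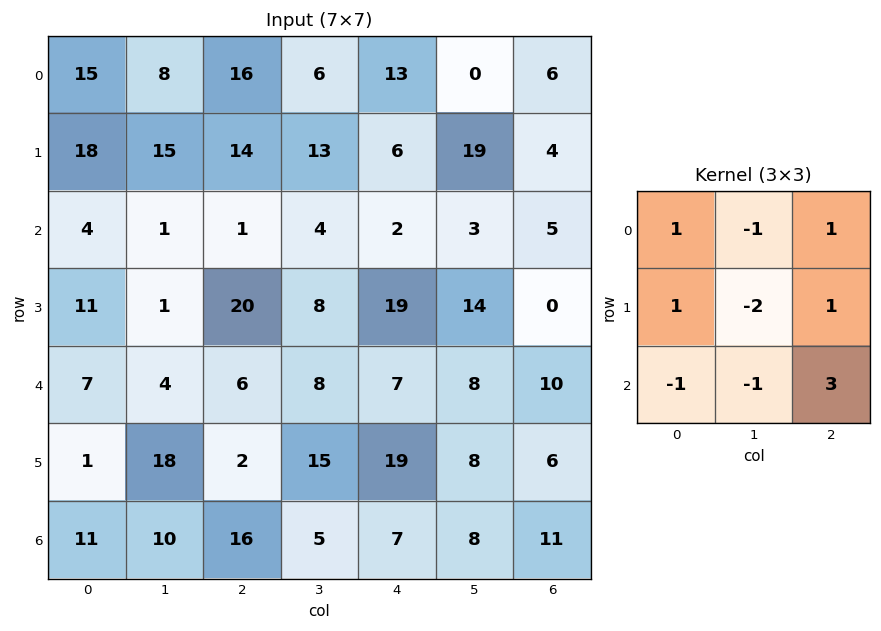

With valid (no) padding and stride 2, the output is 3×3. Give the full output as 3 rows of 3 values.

23 18 1
40 29 10
3 -4 36

Output[0,0]: The receptive field on the input at this output position is [15 8 16 / 18 15 14 / 4 1 1]. Elementwise product with the kernel and sum: 15·1 + 8·-1 + 16·1 + 18·1 + 15·-2 + 14·1 + 4·-1 + 1·-1 + 1·3.
Output[0,1]: The receptive field on the input at this output position is [16 6 13 / 14 13 6 / 1 4 2]. Elementwise product with the kernel and sum: 16·1 + 6·-1 + 13·1 + 14·1 + 13·-2 + 6·1 + 1·-1 + 4·-1 + 2·3.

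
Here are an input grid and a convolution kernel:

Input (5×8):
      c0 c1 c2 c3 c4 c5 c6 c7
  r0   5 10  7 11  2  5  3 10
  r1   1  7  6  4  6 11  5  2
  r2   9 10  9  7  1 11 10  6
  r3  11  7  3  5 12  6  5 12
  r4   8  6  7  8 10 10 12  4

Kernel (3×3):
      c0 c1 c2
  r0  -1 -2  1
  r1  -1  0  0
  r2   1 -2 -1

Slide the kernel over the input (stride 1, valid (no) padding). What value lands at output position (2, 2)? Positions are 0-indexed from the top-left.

-44

The receptive field on the input at this output position is [9 7 1 / 3 5 12 / 7 8 10]. Elementwise product with the kernel and sum: 9·-1 + 7·-2 + 1·1 + 3·-1 + 7·1 + 8·-2 + 10·-1.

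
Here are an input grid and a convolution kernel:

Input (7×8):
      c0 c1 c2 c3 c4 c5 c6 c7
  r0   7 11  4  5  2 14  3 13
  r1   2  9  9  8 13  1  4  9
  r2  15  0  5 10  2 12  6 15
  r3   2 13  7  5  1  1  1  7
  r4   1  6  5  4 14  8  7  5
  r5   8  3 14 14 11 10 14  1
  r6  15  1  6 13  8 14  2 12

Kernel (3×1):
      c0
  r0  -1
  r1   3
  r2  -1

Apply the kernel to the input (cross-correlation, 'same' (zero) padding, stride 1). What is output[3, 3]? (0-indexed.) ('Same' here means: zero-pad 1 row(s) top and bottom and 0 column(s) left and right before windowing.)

1

The receptive field on the zero-padded input at this output position is [10 / 5 / 4]. Elementwise product with the kernel and sum: 10·-1 + 5·3 + 4·-1.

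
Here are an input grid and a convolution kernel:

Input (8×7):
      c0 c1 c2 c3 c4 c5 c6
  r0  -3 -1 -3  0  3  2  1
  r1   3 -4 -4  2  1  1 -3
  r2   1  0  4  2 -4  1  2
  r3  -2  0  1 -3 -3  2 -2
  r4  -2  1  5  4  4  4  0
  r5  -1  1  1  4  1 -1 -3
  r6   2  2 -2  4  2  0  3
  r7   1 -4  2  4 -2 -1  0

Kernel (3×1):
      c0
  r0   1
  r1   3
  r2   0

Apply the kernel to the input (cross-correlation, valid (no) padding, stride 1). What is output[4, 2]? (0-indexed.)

8

The receptive field on the input at this output position is [5 / 1 / -2]. Elementwise product with the kernel and sum: 5·1 + 1·3.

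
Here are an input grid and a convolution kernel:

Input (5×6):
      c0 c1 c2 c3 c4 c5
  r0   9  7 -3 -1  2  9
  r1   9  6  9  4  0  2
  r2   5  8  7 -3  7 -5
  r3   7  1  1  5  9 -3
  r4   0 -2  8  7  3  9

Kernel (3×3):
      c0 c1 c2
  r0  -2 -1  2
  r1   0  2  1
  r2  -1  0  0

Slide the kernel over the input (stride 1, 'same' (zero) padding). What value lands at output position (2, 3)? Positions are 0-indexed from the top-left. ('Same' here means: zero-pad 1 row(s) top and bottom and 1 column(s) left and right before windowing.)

The receptive field on the zero-padded input at this output position is [9 4 0 / 7 -3 7 / 1 5 9]. Elementwise product with the kernel and sum: 9·-2 + 4·-1 + 0·2 + -3·2 + 7·1 + 1·-1.

-22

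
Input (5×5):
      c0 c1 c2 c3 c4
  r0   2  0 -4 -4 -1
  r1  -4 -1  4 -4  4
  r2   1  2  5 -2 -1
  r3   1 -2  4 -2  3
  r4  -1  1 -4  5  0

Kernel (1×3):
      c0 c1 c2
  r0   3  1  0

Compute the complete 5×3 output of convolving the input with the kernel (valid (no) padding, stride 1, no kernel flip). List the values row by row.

6 -4 -16
-13 1 8
5 11 13
1 -2 10
-2 -1 -7

Output[0,0]: The receptive field on the input at this output position is [2 0 -4]. Elementwise product with the kernel and sum: 2·3 + 0·1.
Output[0,1]: The receptive field on the input at this output position is [0 -4 -4]. Elementwise product with the kernel and sum: 0·3 + -4·1.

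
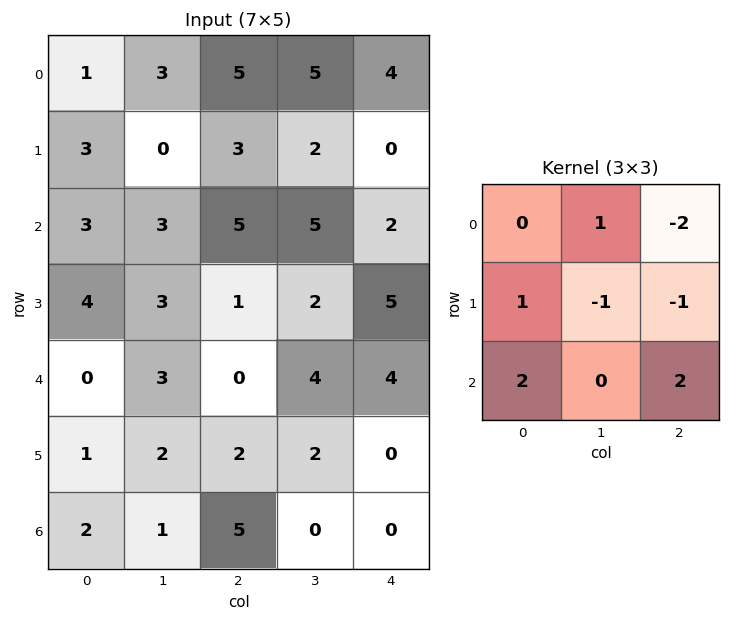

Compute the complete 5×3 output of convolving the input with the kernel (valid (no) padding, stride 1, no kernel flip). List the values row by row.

9 6 12
-1 2 12
-7 9 3
4 4 -12
14 -8 6

Output[0,0]: The receptive field on the input at this output position is [1 3 5 / 3 0 3 / 3 3 5]. Elementwise product with the kernel and sum: 3·1 + 5·-2 + 3·1 + 0·-1 + 3·-1 + 3·2 + 5·2.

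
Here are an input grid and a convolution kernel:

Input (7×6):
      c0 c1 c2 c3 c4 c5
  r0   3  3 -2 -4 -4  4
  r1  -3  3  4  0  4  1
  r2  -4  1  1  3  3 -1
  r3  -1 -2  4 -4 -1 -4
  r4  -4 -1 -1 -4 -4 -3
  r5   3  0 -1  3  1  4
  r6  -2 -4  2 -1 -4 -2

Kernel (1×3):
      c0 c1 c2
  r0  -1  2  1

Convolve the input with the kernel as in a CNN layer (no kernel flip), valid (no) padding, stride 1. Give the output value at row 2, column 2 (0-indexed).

The receptive field on the input at this output position is [1 3 3]. Elementwise product with the kernel and sum: 1·-1 + 3·2 + 3·1.

8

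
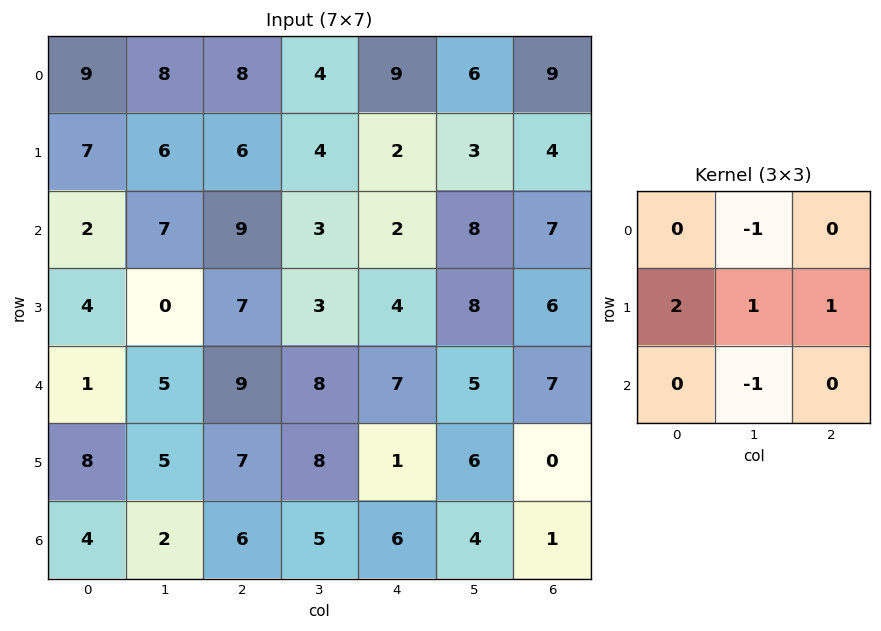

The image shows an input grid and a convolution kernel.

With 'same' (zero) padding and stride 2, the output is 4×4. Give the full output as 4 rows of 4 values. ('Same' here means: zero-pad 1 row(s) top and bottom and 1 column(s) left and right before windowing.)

10 22 21 17
-2 13 10 13
-6 13 23 11
-2 8 19 9

Output[0,0]: The receptive field on the zero-padded input at this output position is [0 0 0 / 0 9 8 / 0 7 6]. Elementwise product with the kernel and sum: 0·-1 + 0·2 + 9·1 + 8·1 + 7·-1.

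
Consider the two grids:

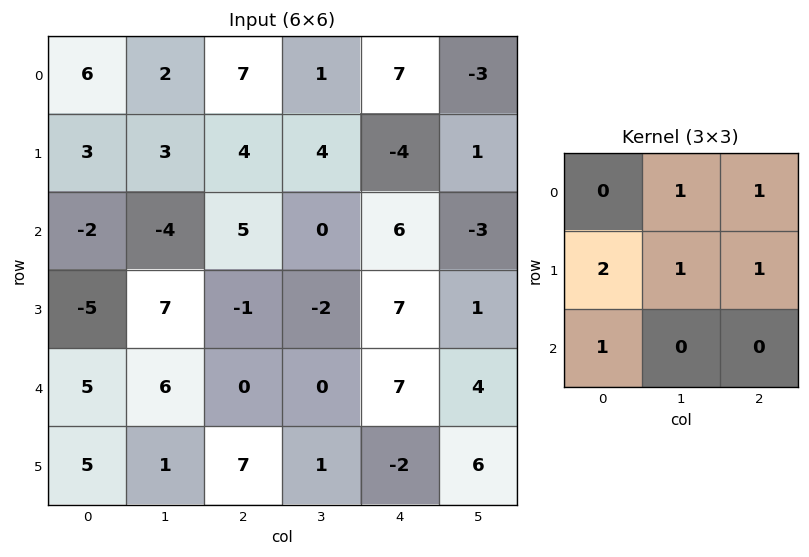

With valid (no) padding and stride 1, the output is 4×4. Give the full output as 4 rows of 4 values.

20 18 21 9
-1 12 15 -2
2 22 9 7
27 10 19 20

Output[0,0]: The receptive field on the input at this output position is [6 2 7 / 3 3 4 / -2 -4 5]. Elementwise product with the kernel and sum: 2·1 + 7·1 + 3·2 + 3·1 + 4·1 + -2·1.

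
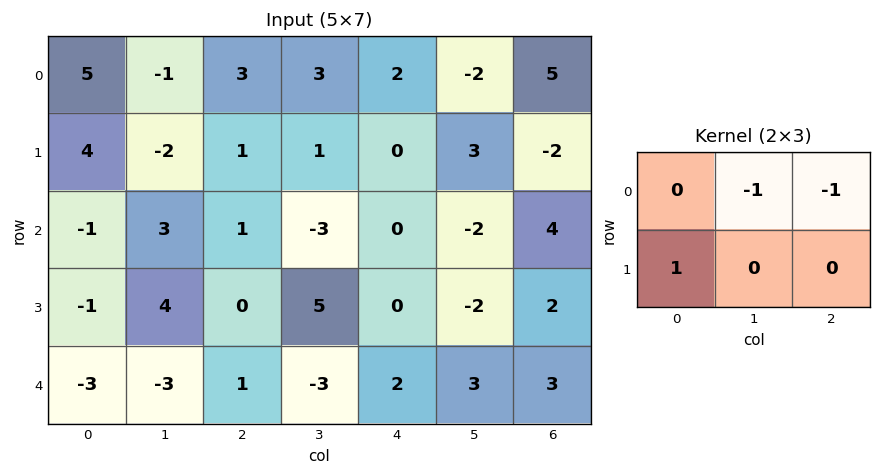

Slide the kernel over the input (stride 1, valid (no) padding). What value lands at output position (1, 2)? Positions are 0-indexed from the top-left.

0

The receptive field on the input at this output position is [1 1 0 / 1 -3 0]. Elementwise product with the kernel and sum: 1·-1 + 0·-1 + 1·1.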